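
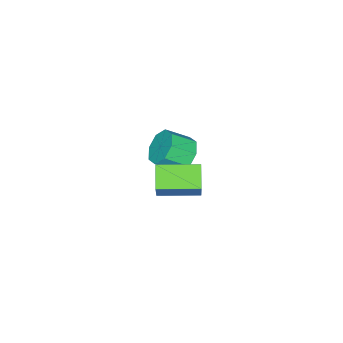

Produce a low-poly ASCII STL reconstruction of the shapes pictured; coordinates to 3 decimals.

solid 
facet normal -0.548 0.615 -0.567
outer loop
vertex -0.251 -2.33 -1.349
vertex -0.996 -2.561 -0.879
vertex -0.358 -1.917 -0.798
endloop
endfacet
facet normal 0.823 0.520 -0.230
outer loop
vertex -0.251 -2.33 -1.349
vertex -0.358 -1.917 -0.798
vertex 0.461 -3.129 -0.61
endloop
endfacet
facet normal 0.822 0.520 -0.231
outer loop
vertex 0.461 -3.129 -0.61
vertex -0.358 -1.917 -0.798
vertex 0.354 -2.715 -0.06
endloop
endfacet
facet normal 0.548 -0.614 0.569
outer loop
vertex 0.461 -3.129 -0.61
vertex 0.354 -2.715 -0.06
vertex -0.284 -3.359 -0.141
endloop
endfacet
facet normal -0.548 0.614 -0.569
outer loop
vertex -0.358 -1.917 -0.798
vertex -0.996 -2.561 -0.879
vertex -0.839 -1.881 -0.296
endloop
endfacet
facet normal 0.472 0.788 0.396
outer loop
vertex -0.358 -1.917 -0.798
vertex -0.839 -1.881 -0.296
vertex 0.354 -2.715 -0.06
endloop
endfacet
facet normal 0.473 0.788 0.395
outer loop
vertex 0.354 -2.715 -0.06
vertex -0.839 -1.881 -0.296
vertex -0.126 -2.679 0.443
endloop
endfacet
facet normal 0.548 -0.615 0.567
outer loop
vertex 0.354 -2.715 -0.06
vertex -0.126 -2.679 0.443
vertex -0.284 -3.359 -0.141
endloop
endfacet
facet normal -0.548 0.614 -0.568
outer loop
vertex -0.839 -1.881 -0.296
vertex -0.996 -2.561 -0.879
vertex -1.411 -2.243 -0.135
endloop
endfacet
facet normal -0.154 0.594 0.790
outer loop
vertex -0.839 -1.881 -0.296
vertex -1.411 -2.243 -0.135
vertex -0.126 -2.679 0.443
endloop
endfacet
facet normal -0.154 0.594 0.790
outer loop
vertex -0.126 -2.679 0.443
vertex -1.411 -2.243 -0.135
vertex -0.699 -3.041 0.604
endloop
endfacet
facet normal 0.548 -0.615 0.568
outer loop
vertex -0.126 -2.679 0.443
vertex -0.699 -3.041 0.604
vertex -0.284 -3.359 -0.141
endloop
endfacet
facet normal -0.547 0.615 -0.568
outer loop
vertex -1.411 -2.243 -0.135
vertex -0.996 -2.561 -0.879
vertex -1.741 -2.791 -0.41
endloop
endfacet
facet normal -0.690 0.053 0.722
outer loop
vertex -1.411 -2.243 -0.135
vertex -1.741 -2.791 -0.41
vertex -0.699 -3.041 0.604
endloop
endfacet
facet normal -0.690 0.053 0.722
outer loop
vertex -0.699 -3.041 0.604
vertex -1.741 -2.791 -0.41
vertex -1.029 -3.59 0.329
endloop
endfacet
facet normal 0.548 -0.614 0.568
outer loop
vertex -0.699 -3.041 0.604
vertex -1.029 -3.59 0.329
vertex -0.284 -3.359 -0.141
endloop
endfacet
facet normal -0.548 0.614 -0.569
outer loop
vertex -1.741 -2.791 -0.41
vertex -0.996 -2.561 -0.879
vertex -1.634 -3.205 -0.96
endloop
endfacet
facet normal -0.823 -0.519 0.231
outer loop
vertex -1.741 -2.791 -0.41
vertex -1.634 -3.205 -0.96
vertex -1.029 -3.59 0.329
endloop
endfacet
facet normal -0.822 -0.520 0.230
outer loop
vertex -1.029 -3.59 0.329
vertex -1.634 -3.205 -0.96
vertex -0.922 -4.003 -0.222
endloop
endfacet
facet normal 0.548 -0.615 0.567
outer loop
vertex -1.029 -3.59 0.329
vertex -0.922 -4.003 -0.222
vertex -0.284 -3.359 -0.141
endloop
endfacet
facet normal -0.548 0.615 -0.567
outer loop
vertex -1.634 -3.205 -0.96
vertex -0.996 -2.561 -0.879
vertex -1.154 -3.241 -1.463
endloop
endfacet
facet normal -0.473 -0.787 -0.395
outer loop
vertex -1.634 -3.205 -0.96
vertex -1.154 -3.241 -1.463
vertex -0.922 -4.003 -0.222
endloop
endfacet
facet normal -0.472 -0.788 -0.396
outer loop
vertex -0.922 -4.003 -0.222
vertex -1.154 -3.241 -1.463
vertex -0.441 -4.039 -0.724
endloop
endfacet
facet normal 0.548 -0.614 0.569
outer loop
vertex -0.922 -4.003 -0.222
vertex -0.441 -4.039 -0.724
vertex -0.284 -3.359 -0.141
endloop
endfacet
facet normal -0.548 0.615 -0.568
outer loop
vertex -1.154 -3.241 -1.463
vertex -0.996 -2.561 -0.879
vertex -0.581 -2.879 -1.624
endloop
endfacet
facet normal 0.153 -0.594 -0.790
outer loop
vertex -1.154 -3.241 -1.463
vertex -0.581 -2.879 -1.624
vertex -0.441 -4.039 -0.724
endloop
endfacet
facet normal 0.154 -0.594 -0.790
outer loop
vertex -0.441 -4.039 -0.724
vertex -0.581 -2.879 -1.624
vertex 0.131 -3.677 -0.885
endloop
endfacet
facet normal 0.548 -0.614 0.568
outer loop
vertex -0.441 -4.039 -0.724
vertex 0.131 -3.677 -0.885
vertex -0.284 -3.359 -0.141
endloop
endfacet
facet normal -0.548 0.614 -0.568
outer loop
vertex -0.581 -2.879 -1.624
vertex -0.996 -2.561 -0.879
vertex -0.251 -2.33 -1.349
endloop
endfacet
facet normal 0.690 -0.053 -0.722
outer loop
vertex -0.581 -2.879 -1.624
vertex -0.251 -2.33 -1.349
vertex 0.131 -3.677 -0.885
endloop
endfacet
facet normal 0.690 -0.053 -0.722
outer loop
vertex 0.131 -3.677 -0.885
vertex -0.251 -2.33 -1.349
vertex 0.461 -3.129 -0.61
endloop
endfacet
facet normal 0.547 -0.615 0.568
outer loop
vertex 0.131 -3.677 -0.885
vertex 0.461 -3.129 -0.61
vertex -0.284 -3.359 -0.141
endloop
endfacet
facet normal -0.546 0.837 0.010
outer loop
vertex 2.396 0.373 2.692
vertex 3.396 1.005 4.451
vertex 3.171 0.886 2.067
endloop
endfacet
facet normal -0.472 -0.298 -0.830
outer loop
vertex 4.144 -0.605 2.049
vertex 2.396 0.373 2.692
vertex 3.171 0.886 2.067
endloop
endfacet
facet normal -0.546 0.838 0.010
outer loop
vertex 3.171 0.886 2.067
vertex 3.396 1.005 4.451
vertex 4.172 1.518 3.826
endloop
endfacet
facet normal 0.692 0.458 -0.558
outer loop
vertex 4.172 1.518 3.826
vertex 4.144 -0.605 2.049
vertex 3.171 0.886 2.067
endloop
endfacet
facet normal -0.692 -0.458 0.558
outer loop
vertex 2.396 0.373 2.692
vertex 4.369 -0.486 4.433
vertex 3.396 1.005 4.451
endloop
endfacet
facet normal -0.472 -0.298 -0.830
outer loop
vertex 3.368 -1.118 2.674
vertex 2.396 0.373 2.692
vertex 4.144 -0.605 2.049
endloop
endfacet
facet normal -0.692 -0.458 0.558
outer loop
vertex 3.368 -1.118 2.674
vertex 4.369 -0.486 4.433
vertex 2.396 0.373 2.692
endloop
endfacet
facet normal 0.472 0.298 0.830
outer loop
vertex 3.396 1.005 4.451
vertex 4.369 -0.486 4.433
vertex 4.172 1.518 3.826
endloop
endfacet
facet normal 0.692 0.458 -0.558
outer loop
vertex 5.144 0.027 3.808
vertex 4.144 -0.605 2.049
vertex 4.172 1.518 3.826
endloop
endfacet
facet normal 0.472 0.298 0.830
outer loop
vertex 4.172 1.518 3.826
vertex 4.369 -0.486 4.433
vertex 5.144 0.027 3.808
endloop
endfacet
facet normal 0.546 -0.838 -0.009
outer loop
vertex 5.144 0.027 3.808
vertex 3.368 -1.118 2.674
vertex 4.144 -0.605 2.049
endloop
endfacet
facet normal 0.546 -0.838 -0.010
outer loop
vertex 4.369 -0.486 4.433
vertex 3.368 -1.118 2.674
vertex 5.144 0.027 3.808
endloop
endfacet

endsolid


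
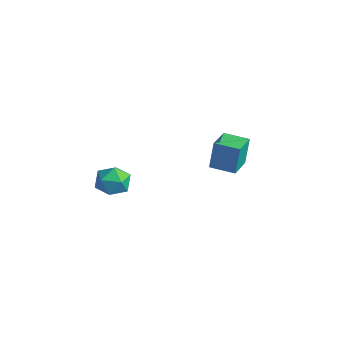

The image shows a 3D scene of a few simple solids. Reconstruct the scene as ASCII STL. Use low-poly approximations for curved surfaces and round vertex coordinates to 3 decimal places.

solid 
facet normal -0.856 -0.512 0.070
outer loop
vertex -1.776 1.503 2.168
vertex -2.523 2.716 1.902
vertex -1.721 1.203 0.648
endloop
endfacet
facet normal 0.516 -0.837 0.184
outer loop
vertex -0.617 1.864 0.558
vertex -1.776 1.503 2.168
vertex -1.721 1.203 0.648
endloop
endfacet
facet normal -0.856 -0.512 0.070
outer loop
vertex -1.721 1.203 0.648
vertex -2.523 2.716 1.902
vertex -2.469 2.417 0.382
endloop
endfacet
facet normal 0.036 -0.193 -0.981
outer loop
vertex -2.469 2.417 0.382
vertex -0.617 1.864 0.558
vertex -1.721 1.203 0.648
endloop
endfacet
facet normal -0.036 0.193 0.981
outer loop
vertex -1.776 1.503 2.168
vertex -1.419 3.377 1.812
vertex -2.523 2.716 1.902
endloop
endfacet
facet normal 0.515 -0.837 0.183
outer loop
vertex -0.671 2.163 2.078
vertex -1.776 1.503 2.168
vertex -0.617 1.864 0.558
endloop
endfacet
facet normal -0.035 0.193 0.981
outer loop
vertex -0.671 2.163 2.078
vertex -1.419 3.377 1.812
vertex -1.776 1.503 2.168
endloop
endfacet
facet normal -0.516 0.837 -0.183
outer loop
vertex -2.523 2.716 1.902
vertex -1.419 3.377 1.812
vertex -2.469 2.417 0.382
endloop
endfacet
facet normal 0.036 -0.193 -0.981
outer loop
vertex -1.364 3.077 0.292
vertex -0.617 1.864 0.558
vertex -2.469 2.417 0.382
endloop
endfacet
facet normal -0.515 0.837 -0.184
outer loop
vertex -2.469 2.417 0.382
vertex -1.419 3.377 1.812
vertex -1.364 3.077 0.292
endloop
endfacet
facet normal 0.856 0.512 -0.070
outer loop
vertex -1.364 3.077 0.292
vertex -0.671 2.163 2.078
vertex -0.617 1.864 0.558
endloop
endfacet
facet normal 0.856 0.512 -0.070
outer loop
vertex -1.419 3.377 1.812
vertex -0.671 2.163 2.078
vertex -1.364 3.077 0.292
endloop
endfacet
facet normal -0.156 0.985 0.067
outer loop
vertex -2.872 -2.857 0.834
vertex -3.31 -2.981 1.64
vertex -2.396 -2.835 1.627
endloop
endfacet
facet normal 0.446 0.847 -0.291
outer loop
vertex -2.872 -2.857 0.834
vertex -2.396 -2.835 1.627
vertex -2.047 -3.272 0.89
endloop
endfacet
facet normal 0.280 0.441 -0.853
outer loop
vertex -2.872 -2.857 0.834
vertex -2.047 -3.272 0.89
vertex -2.745 -3.687 0.447
endloop
endfacet
facet normal -0.425 0.328 -0.843
outer loop
vertex -2.872 -2.857 0.834
vertex -2.745 -3.687 0.447
vertex -3.525 -3.508 0.91
endloop
endfacet
facet normal -0.695 0.665 -0.275
outer loop
vertex -2.872 -2.857 0.834
vertex -3.525 -3.508 0.91
vertex -3.31 -2.981 1.64
endloop
endfacet
facet normal 0.873 0.467 0.137
outer loop
vertex -2.047 -3.272 0.89
vertex -2.396 -2.835 1.627
vertex -1.975 -3.652 1.73
endloop
endfacet
facet normal -0.100 0.691 0.716
outer loop
vertex -2.396 -2.835 1.627
vertex -3.31 -2.981 1.64
vertex -2.755 -3.473 2.193
endloop
endfacet
facet normal -0.972 0.173 0.161
outer loop
vertex -3.31 -2.981 1.64
vertex -3.525 -3.508 0.91
vertex -3.453 -3.888 1.75
endloop
endfacet
facet normal -0.535 -0.372 -0.758
outer loop
vertex -3.525 -3.508 0.91
vertex -2.745 -3.687 0.447
vertex -3.104 -4.325 1.013
endloop
endfacet
facet normal 0.604 -0.189 -0.774
outer loop
vertex -2.745 -3.687 0.447
vertex -2.047 -3.272 0.89
vertex -2.19 -4.179 1.0
endloop
endfacet
facet normal 0.425 -0.328 0.843
outer loop
vertex -2.628 -4.303 1.806
vertex -1.975 -3.652 1.73
vertex -2.755 -3.473 2.193
endloop
endfacet
facet normal -0.280 -0.441 0.853
outer loop
vertex -2.628 -4.303 1.806
vertex -2.755 -3.473 2.193
vertex -3.453 -3.888 1.75
endloop
endfacet
facet normal -0.446 -0.847 0.291
outer loop
vertex -2.628 -4.303 1.806
vertex -3.453 -3.888 1.75
vertex -3.104 -4.325 1.013
endloop
endfacet
facet normal 0.156 -0.985 -0.067
outer loop
vertex -2.628 -4.303 1.806
vertex -3.104 -4.325 1.013
vertex -2.19 -4.179 1.0
endloop
endfacet
facet normal 0.695 -0.665 0.275
outer loop
vertex -2.628 -4.303 1.806
vertex -2.19 -4.179 1.0
vertex -1.975 -3.652 1.73
endloop
endfacet
facet normal 0.535 0.372 0.758
outer loop
vertex -2.755 -3.473 2.193
vertex -1.975 -3.652 1.73
vertex -2.396 -2.835 1.627
endloop
endfacet
facet normal -0.604 0.189 0.774
outer loop
vertex -3.453 -3.888 1.75
vertex -2.755 -3.473 2.193
vertex -3.31 -2.981 1.64
endloop
endfacet
facet normal -0.873 -0.467 -0.137
outer loop
vertex -3.104 -4.325 1.013
vertex -3.453 -3.888 1.75
vertex -3.525 -3.508 0.91
endloop
endfacet
facet normal 0.100 -0.691 -0.716
outer loop
vertex -2.19 -4.179 1.0
vertex -3.104 -4.325 1.013
vertex -2.745 -3.687 0.447
endloop
endfacet
facet normal 0.972 -0.173 -0.161
outer loop
vertex -1.975 -3.652 1.73
vertex -2.19 -4.179 1.0
vertex -2.047 -3.272 0.89
endloop
endfacet

endsolid


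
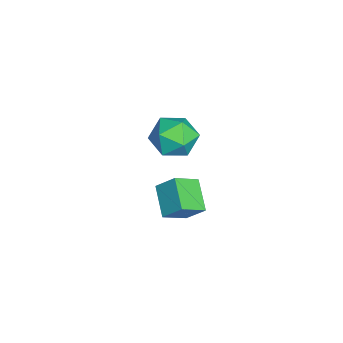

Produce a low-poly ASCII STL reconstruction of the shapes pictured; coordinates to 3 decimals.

solid 
facet normal -0.581 0.812 -0.056
outer loop
vertex -3.361 -2.627 -3.761
vertex -3.644 -2.76 -2.746
vertex -2.795 -2.169 -2.988
endloop
endfacet
facet normal -0.023 0.867 -0.497
outer loop
vertex -3.361 -2.627 -3.761
vertex -2.795 -2.169 -2.988
vertex -2.3 -2.626 -3.809
endloop
endfacet
facet normal -0.043 0.314 -0.948
outer loop
vertex -3.361 -2.627 -3.761
vertex -2.3 -2.626 -3.809
vertex -2.843 -3.5 -4.074
endloop
endfacet
facet normal -0.614 -0.082 -0.785
outer loop
vertex -3.361 -2.627 -3.761
vertex -2.843 -3.5 -4.074
vertex -3.673 -3.582 -3.417
endloop
endfacet
facet normal -0.946 0.225 -0.234
outer loop
vertex -3.361 -2.627 -3.761
vertex -3.673 -3.582 -3.417
vertex -3.644 -2.76 -2.746
endloop
endfacet
facet normal 0.572 0.813 -0.108
outer loop
vertex -2.3 -2.626 -3.809
vertex -2.795 -2.169 -2.988
vertex -1.927 -2.758 -2.823
endloop
endfacet
facet normal -0.331 0.723 0.606
outer loop
vertex -2.795 -2.169 -2.988
vertex -3.644 -2.76 -2.746
vertex -2.757 -2.84 -2.166
endloop
endfacet
facet normal -0.921 -0.227 0.318
outer loop
vertex -3.644 -2.76 -2.746
vertex -3.673 -3.582 -3.417
vertex -3.3 -3.714 -2.431
endloop
endfacet
facet normal -0.382 -0.724 -0.574
outer loop
vertex -3.673 -3.582 -3.417
vertex -2.843 -3.5 -4.074
vertex -2.805 -4.171 -3.252
endloop
endfacet
facet normal 0.540 -0.082 -0.838
outer loop
vertex -2.843 -3.5 -4.074
vertex -2.3 -2.626 -3.809
vertex -1.956 -3.58 -3.494
endloop
endfacet
facet normal 0.614 0.082 0.785
outer loop
vertex -2.239 -3.713 -2.479
vertex -1.927 -2.758 -2.823
vertex -2.757 -2.84 -2.166
endloop
endfacet
facet normal 0.043 -0.314 0.948
outer loop
vertex -2.239 -3.713 -2.479
vertex -2.757 -2.84 -2.166
vertex -3.3 -3.714 -2.431
endloop
endfacet
facet normal 0.023 -0.867 0.497
outer loop
vertex -2.239 -3.713 -2.479
vertex -3.3 -3.714 -2.431
vertex -2.805 -4.171 -3.252
endloop
endfacet
facet normal 0.581 -0.812 0.056
outer loop
vertex -2.239 -3.713 -2.479
vertex -2.805 -4.171 -3.252
vertex -1.956 -3.58 -3.494
endloop
endfacet
facet normal 0.946 -0.225 0.234
outer loop
vertex -2.239 -3.713 -2.479
vertex -1.956 -3.58 -3.494
vertex -1.927 -2.758 -2.823
endloop
endfacet
facet normal 0.382 0.724 0.574
outer loop
vertex -2.757 -2.84 -2.166
vertex -1.927 -2.758 -2.823
vertex -2.795 -2.169 -2.988
endloop
endfacet
facet normal -0.540 0.082 0.838
outer loop
vertex -3.3 -3.714 -2.431
vertex -2.757 -2.84 -2.166
vertex -3.644 -2.76 -2.746
endloop
endfacet
facet normal -0.572 -0.813 0.108
outer loop
vertex -2.805 -4.171 -3.252
vertex -3.3 -3.714 -2.431
vertex -3.673 -3.582 -3.417
endloop
endfacet
facet normal 0.331 -0.723 -0.606
outer loop
vertex -1.956 -3.58 -3.494
vertex -2.805 -4.171 -3.252
vertex -2.843 -3.5 -4.074
endloop
endfacet
facet normal 0.921 0.227 -0.318
outer loop
vertex -1.927 -2.758 -2.823
vertex -1.956 -3.58 -3.494
vertex -2.3 -2.626 -3.809
endloop
endfacet
facet normal -0.468 0.716 -0.518
outer loop
vertex 0.608 -2.852 -2.887
vertex 0.853 -2.141 -2.126
vertex 1.795 -2.554 -3.546
endloop
endfacet
facet normal -0.228 -0.664 -0.712
outer loop
vertex 2.347 -3.399 -2.934
vertex 0.608 -2.852 -2.887
vertex 1.795 -2.554 -3.546
endloop
endfacet
facet normal -0.468 0.716 -0.518
outer loop
vertex 1.795 -2.554 -3.546
vertex 0.853 -2.141 -2.126
vertex 2.04 -1.843 -2.785
endloop
endfacet
facet normal 0.854 0.214 -0.475
outer loop
vertex 2.04 -1.843 -2.785
vertex 2.347 -3.399 -2.934
vertex 1.795 -2.554 -3.546
endloop
endfacet
facet normal -0.854 -0.214 0.475
outer loop
vertex 0.608 -2.852 -2.887
vertex 1.405 -2.986 -1.514
vertex 0.853 -2.141 -2.126
endloop
endfacet
facet normal -0.228 -0.664 -0.712
outer loop
vertex 1.16 -3.697 -2.275
vertex 0.608 -2.852 -2.887
vertex 2.347 -3.399 -2.934
endloop
endfacet
facet normal -0.854 -0.214 0.475
outer loop
vertex 1.16 -3.697 -2.275
vertex 1.405 -2.986 -1.514
vertex 0.608 -2.852 -2.887
endloop
endfacet
facet normal 0.228 0.664 0.712
outer loop
vertex 0.853 -2.141 -2.126
vertex 1.405 -2.986 -1.514
vertex 2.04 -1.843 -2.785
endloop
endfacet
facet normal 0.854 0.214 -0.475
outer loop
vertex 2.592 -2.688 -2.173
vertex 2.347 -3.399 -2.934
vertex 2.04 -1.843 -2.785
endloop
endfacet
facet normal 0.228 0.664 0.712
outer loop
vertex 2.04 -1.843 -2.785
vertex 1.405 -2.986 -1.514
vertex 2.592 -2.688 -2.173
endloop
endfacet
facet normal 0.468 -0.716 0.518
outer loop
vertex 2.592 -2.688 -2.173
vertex 1.16 -3.697 -2.275
vertex 2.347 -3.399 -2.934
endloop
endfacet
facet normal 0.468 -0.716 0.518
outer loop
vertex 1.405 -2.986 -1.514
vertex 1.16 -3.697 -2.275
vertex 2.592 -2.688 -2.173
endloop
endfacet

endsolid


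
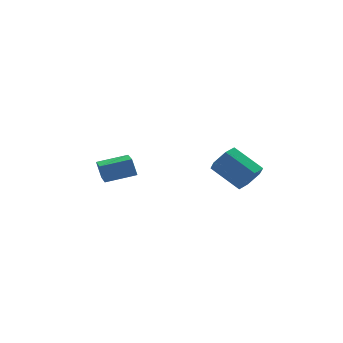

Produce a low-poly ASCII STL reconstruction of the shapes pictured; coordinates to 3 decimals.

solid 
facet normal -0.961 0.186 -0.205
outer loop
vertex -2.618 2.488 -0.32
vertex -2.147 4.291 -0.895
vertex -2.46 2.099 -1.412
endloop
endfacet
facet normal -0.242 -0.925 0.294
outer loop
vertex -0.653 1.749 -1.025
vertex -2.618 2.488 -0.32
vertex -2.46 2.099 -1.412
endloop
endfacet
facet normal -0.961 0.186 -0.206
outer loop
vertex -2.46 2.099 -1.412
vertex -2.147 4.291 -0.895
vertex -1.988 3.901 -1.987
endloop
endfacet
facet normal 0.135 -0.333 -0.933
outer loop
vertex -1.988 3.901 -1.987
vertex -0.653 1.749 -1.025
vertex -2.46 2.099 -1.412
endloop
endfacet
facet normal -0.135 0.333 0.933
outer loop
vertex -2.618 2.488 -0.32
vertex -0.34 3.941 -0.508
vertex -2.147 4.291 -0.895
endloop
endfacet
facet normal -0.242 -0.924 0.295
outer loop
vertex -0.812 2.139 0.067
vertex -2.618 2.488 -0.32
vertex -0.653 1.749 -1.025
endloop
endfacet
facet normal -0.136 0.333 0.933
outer loop
vertex -0.812 2.139 0.067
vertex -0.34 3.941 -0.508
vertex -2.618 2.488 -0.32
endloop
endfacet
facet normal 0.242 0.924 -0.295
outer loop
vertex -2.147 4.291 -0.895
vertex -0.34 3.941 -0.508
vertex -1.988 3.901 -1.987
endloop
endfacet
facet normal 0.136 -0.333 -0.933
outer loop
vertex -0.182 3.552 -1.6
vertex -0.653 1.749 -1.025
vertex -1.988 3.901 -1.987
endloop
endfacet
facet normal 0.242 0.925 -0.294
outer loop
vertex -1.988 3.901 -1.987
vertex -0.34 3.941 -0.508
vertex -0.182 3.552 -1.6
endloop
endfacet
facet normal 0.961 -0.185 0.206
outer loop
vertex -0.182 3.552 -1.6
vertex -0.812 2.139 0.067
vertex -0.653 1.749 -1.025
endloop
endfacet
facet normal 0.961 -0.186 0.205
outer loop
vertex -0.34 3.941 -0.508
vertex -0.812 2.139 0.067
vertex -0.182 3.552 -1.6
endloop
endfacet
facet normal 0.481 -0.705 -0.521
outer loop
vertex 4.147 -4.344 1.416
vertex 3.477 -4.294 0.73
vertex 4.254 -3.731 0.685
endloop
endfacet
facet normal 0.870 0.308 0.386
outer loop
vertex 4.147 -4.344 1.416
vertex 4.254 -3.731 0.685
vertex 3.132 -2.857 2.516
endloop
endfacet
facet normal 0.870 0.308 0.386
outer loop
vertex 3.132 -2.857 2.516
vertex 4.254 -3.731 0.685
vertex 3.239 -2.243 1.785
endloop
endfacet
facet normal -0.481 0.705 0.522
outer loop
vertex 3.132 -2.857 2.516
vertex 3.239 -2.243 1.785
vertex 2.463 -2.806 1.83
endloop
endfacet
facet normal 0.481 -0.705 -0.522
outer loop
vertex 4.254 -3.731 0.685
vertex 3.477 -4.294 0.73
vertex 3.584 -3.68 -0.001
endloop
endfacet
facet normal 0.531 0.707 -0.466
outer loop
vertex 4.254 -3.731 0.685
vertex 3.584 -3.68 -0.001
vertex 3.239 -2.243 1.785
endloop
endfacet
facet normal 0.531 0.707 -0.467
outer loop
vertex 3.239 -2.243 1.785
vertex 3.584 -3.68 -0.001
vertex 2.569 -2.193 1.099
endloop
endfacet
facet normal -0.481 0.705 0.521
outer loop
vertex 3.239 -2.243 1.785
vertex 2.569 -2.193 1.099
vertex 2.463 -2.806 1.83
endloop
endfacet
facet normal 0.481 -0.705 -0.522
outer loop
vertex 3.584 -3.68 -0.001
vertex 3.477 -4.294 0.73
vertex 2.808 -4.243 0.044
endloop
endfacet
facet normal -0.339 0.399 -0.852
outer loop
vertex 3.584 -3.68 -0.001
vertex 2.808 -4.243 0.044
vertex 2.569 -2.193 1.099
endloop
endfacet
facet normal -0.339 0.399 -0.852
outer loop
vertex 2.569 -2.193 1.099
vertex 2.808 -4.243 0.044
vertex 1.793 -2.756 1.144
endloop
endfacet
facet normal -0.481 0.705 0.521
outer loop
vertex 2.569 -2.193 1.099
vertex 1.793 -2.756 1.144
vertex 2.463 -2.806 1.83
endloop
endfacet
facet normal 0.481 -0.705 -0.522
outer loop
vertex 2.808 -4.243 0.044
vertex 3.477 -4.294 0.73
vertex 2.701 -4.857 0.775
endloop
endfacet
facet normal -0.870 -0.308 -0.386
outer loop
vertex 2.808 -4.243 0.044
vertex 2.701 -4.857 0.775
vertex 1.793 -2.756 1.144
endloop
endfacet
facet normal -0.870 -0.308 -0.386
outer loop
vertex 1.793 -2.756 1.144
vertex 2.701 -4.857 0.775
vertex 1.686 -3.369 1.875
endloop
endfacet
facet normal -0.481 0.705 0.521
outer loop
vertex 1.793 -2.756 1.144
vertex 1.686 -3.369 1.875
vertex 2.463 -2.806 1.83
endloop
endfacet
facet normal 0.481 -0.705 -0.521
outer loop
vertex 2.701 -4.857 0.775
vertex 3.477 -4.294 0.73
vertex 3.371 -4.907 1.461
endloop
endfacet
facet normal -0.531 -0.707 0.467
outer loop
vertex 2.701 -4.857 0.775
vertex 3.371 -4.907 1.461
vertex 1.686 -3.369 1.875
endloop
endfacet
facet normal -0.531 -0.707 0.466
outer loop
vertex 1.686 -3.369 1.875
vertex 3.371 -4.907 1.461
vertex 2.356 -3.42 2.561
endloop
endfacet
facet normal -0.481 0.705 0.522
outer loop
vertex 1.686 -3.369 1.875
vertex 2.356 -3.42 2.561
vertex 2.463 -2.806 1.83
endloop
endfacet
facet normal 0.481 -0.705 -0.521
outer loop
vertex 3.371 -4.907 1.461
vertex 3.477 -4.294 0.73
vertex 4.147 -4.344 1.416
endloop
endfacet
facet normal 0.339 -0.399 0.852
outer loop
vertex 3.371 -4.907 1.461
vertex 4.147 -4.344 1.416
vertex 2.356 -3.42 2.561
endloop
endfacet
facet normal 0.339 -0.399 0.852
outer loop
vertex 2.356 -3.42 2.561
vertex 4.147 -4.344 1.416
vertex 3.132 -2.857 2.516
endloop
endfacet
facet normal -0.481 0.705 0.522
outer loop
vertex 2.356 -3.42 2.561
vertex 3.132 -2.857 2.516
vertex 2.463 -2.806 1.83
endloop
endfacet

endsolid


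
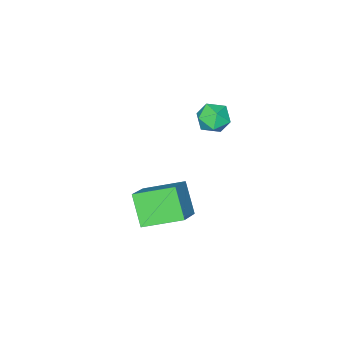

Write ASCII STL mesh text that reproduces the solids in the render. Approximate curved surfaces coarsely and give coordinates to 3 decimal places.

solid 
facet normal -0.628 0.702 0.334
outer loop
vertex 2.121 2.438 0.257
vertex 2.572 3.481 -1.087
vertex 0.806 1.732 -0.731
endloop
endfacet
facet normal -0.256 -0.592 0.764
outer loop
vertex 2.088 0.299 -1.413
vertex 2.121 2.438 0.257
vertex 0.806 1.732 -0.731
endloop
endfacet
facet normal -0.628 0.702 0.334
outer loop
vertex 0.806 1.732 -0.731
vertex 2.572 3.481 -1.087
vertex 1.257 2.775 -2.075
endloop
endfacet
facet normal -0.734 -0.394 -0.552
outer loop
vertex 1.257 2.775 -2.075
vertex 2.088 0.299 -1.413
vertex 0.806 1.732 -0.731
endloop
endfacet
facet normal 0.734 0.394 0.552
outer loop
vertex 2.121 2.438 0.257
vertex 3.854 2.048 -1.769
vertex 2.572 3.481 -1.087
endloop
endfacet
facet normal -0.256 -0.592 0.764
outer loop
vertex 3.403 1.005 -0.425
vertex 2.121 2.438 0.257
vertex 2.088 0.299 -1.413
endloop
endfacet
facet normal 0.734 0.394 0.552
outer loop
vertex 3.403 1.005 -0.425
vertex 3.854 2.048 -1.769
vertex 2.121 2.438 0.257
endloop
endfacet
facet normal 0.256 0.592 -0.764
outer loop
vertex 2.572 3.481 -1.087
vertex 3.854 2.048 -1.769
vertex 1.257 2.775 -2.075
endloop
endfacet
facet normal -0.734 -0.394 -0.552
outer loop
vertex 2.539 1.342 -2.757
vertex 2.088 0.299 -1.413
vertex 1.257 2.775 -2.075
endloop
endfacet
facet normal 0.256 0.592 -0.764
outer loop
vertex 1.257 2.775 -2.075
vertex 3.854 2.048 -1.769
vertex 2.539 1.342 -2.757
endloop
endfacet
facet normal 0.628 -0.702 -0.334
outer loop
vertex 2.539 1.342 -2.757
vertex 3.403 1.005 -0.425
vertex 2.088 0.299 -1.413
endloop
endfacet
facet normal 0.628 -0.702 -0.334
outer loop
vertex 3.854 2.048 -1.769
vertex 3.403 1.005 -0.425
vertex 2.539 1.342 -2.757
endloop
endfacet
facet normal -0.198 0.067 0.978
outer loop
vertex 0.2 3.033 4.609
vertex -0.621 2.776 4.46
vertex -0.002 2.184 4.626
endloop
endfacet
facet normal 0.487 -0.099 0.868
outer loop
vertex 0.2 3.033 4.609
vertex -0.002 2.184 4.626
vertex 0.736 2.45 4.242
endloop
endfacet
facet normal 0.777 0.419 0.470
outer loop
vertex 0.2 3.033 4.609
vertex 0.736 2.45 4.242
vertex 0.572 3.206 3.839
endloop
endfacet
facet normal 0.271 0.903 0.334
outer loop
vertex 0.2 3.033 4.609
vertex 0.572 3.206 3.839
vertex -0.266 3.408 3.973
endloop
endfacet
facet normal -0.332 0.686 0.648
outer loop
vertex 0.2 3.033 4.609
vertex -0.266 3.408 3.973
vertex -0.621 2.776 4.46
endloop
endfacet
facet normal 0.511 -0.704 0.493
outer loop
vertex 0.736 2.45 4.242
vertex -0.002 2.184 4.626
vertex 0.246 1.832 3.867
endloop
endfacet
facet normal -0.599 -0.438 0.670
outer loop
vertex -0.002 2.184 4.626
vertex -0.621 2.776 4.46
vertex -0.592 2.034 4.001
endloop
endfacet
facet normal -0.815 0.563 0.137
outer loop
vertex -0.621 2.776 4.46
vertex -0.266 3.408 3.973
vertex -0.756 2.79 3.598
endloop
endfacet
facet normal 0.161 0.914 -0.371
outer loop
vertex -0.266 3.408 3.973
vertex 0.572 3.206 3.839
vertex -0.018 3.056 3.214
endloop
endfacet
facet normal 0.980 0.132 -0.151
outer loop
vertex 0.572 3.206 3.839
vertex 0.736 2.45 4.242
vertex 0.601 2.464 3.38
endloop
endfacet
facet normal -0.271 -0.903 -0.334
outer loop
vertex -0.22 2.207 3.231
vertex 0.246 1.832 3.867
vertex -0.592 2.034 4.001
endloop
endfacet
facet normal -0.777 -0.419 -0.470
outer loop
vertex -0.22 2.207 3.231
vertex -0.592 2.034 4.001
vertex -0.756 2.79 3.598
endloop
endfacet
facet normal -0.487 0.099 -0.868
outer loop
vertex -0.22 2.207 3.231
vertex -0.756 2.79 3.598
vertex -0.018 3.056 3.214
endloop
endfacet
facet normal 0.198 -0.067 -0.978
outer loop
vertex -0.22 2.207 3.231
vertex -0.018 3.056 3.214
vertex 0.601 2.464 3.38
endloop
endfacet
facet normal 0.332 -0.686 -0.648
outer loop
vertex -0.22 2.207 3.231
vertex 0.601 2.464 3.38
vertex 0.246 1.832 3.867
endloop
endfacet
facet normal -0.161 -0.914 0.371
outer loop
vertex -0.592 2.034 4.001
vertex 0.246 1.832 3.867
vertex -0.002 2.184 4.626
endloop
endfacet
facet normal -0.980 -0.132 0.151
outer loop
vertex -0.756 2.79 3.598
vertex -0.592 2.034 4.001
vertex -0.621 2.776 4.46
endloop
endfacet
facet normal -0.511 0.704 -0.493
outer loop
vertex -0.018 3.056 3.214
vertex -0.756 2.79 3.598
vertex -0.266 3.408 3.973
endloop
endfacet
facet normal 0.599 0.438 -0.670
outer loop
vertex 0.601 2.464 3.38
vertex -0.018 3.056 3.214
vertex 0.572 3.206 3.839
endloop
endfacet
facet normal 0.815 -0.563 -0.137
outer loop
vertex 0.246 1.832 3.867
vertex 0.601 2.464 3.38
vertex 0.736 2.45 4.242
endloop
endfacet

endsolid


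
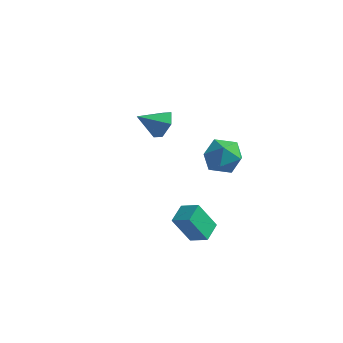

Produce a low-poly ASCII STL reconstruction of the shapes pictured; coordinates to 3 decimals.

solid 
facet normal 0.686 0.500 -0.528
outer loop
vertex -2.756 3.622 -1.563
vertex -3.067 3.192 -2.375
vertex -3.46 4.032 -2.09
endloop
endfacet
facet normal -0.360 0.439 0.823
outer loop
vertex -2.756 3.622 -1.563
vertex -3.46 4.032 -2.09
vertex -4.173 2.388 -1.525
endloop
endfacet
facet normal 0.687 0.500 -0.527
outer loop
vertex -3.46 4.032 -2.09
vertex -3.067 3.192 -2.375
vertex -3.771 3.603 -2.902
endloop
endfacet
facet normal -0.896 0.429 0.117
outer loop
vertex -3.46 4.032 -2.09
vertex -3.771 3.603 -2.902
vertex -4.173 2.388 -1.525
endloop
endfacet
facet normal 0.687 0.500 -0.527
outer loop
vertex -3.771 3.603 -2.902
vertex -3.067 3.192 -2.375
vertex -3.378 2.763 -3.187
endloop
endfacet
facet normal -0.853 -0.242 -0.463
outer loop
vertex -3.771 3.603 -2.902
vertex -3.378 2.763 -3.187
vertex -4.173 2.388 -1.525
endloop
endfacet
facet normal 0.687 0.500 -0.527
outer loop
vertex -3.378 2.763 -3.187
vertex -3.067 3.192 -2.375
vertex -2.675 2.352 -2.66
endloop
endfacet
facet normal -0.276 -0.901 -0.335
outer loop
vertex -3.378 2.763 -3.187
vertex -2.675 2.352 -2.66
vertex -4.173 2.388 -1.525
endloop
endfacet
facet normal 0.687 0.500 -0.528
outer loop
vertex -2.675 2.352 -2.66
vertex -3.067 3.192 -2.375
vertex -2.364 2.782 -1.848
endloop
endfacet
facet normal 0.260 -0.891 0.372
outer loop
vertex -2.675 2.352 -2.66
vertex -2.364 2.782 -1.848
vertex -4.173 2.388 -1.525
endloop
endfacet
facet normal 0.687 0.500 -0.528
outer loop
vertex -2.364 2.782 -1.848
vertex -3.067 3.192 -2.375
vertex -2.756 3.622 -1.563
endloop
endfacet
facet normal 0.218 -0.221 0.951
outer loop
vertex -2.364 2.782 -1.848
vertex -2.756 3.622 -1.563
vertex -4.173 2.388 -1.525
endloop
endfacet
facet normal -0.893 0.101 -0.438
outer loop
vertex 1.014 -4.371 -3.213
vertex 0.999 -3.248 -2.923
vertex 1.818 -3.961 -4.759
endloop
endfacet
facet normal 0.013 -0.968 -0.250
outer loop
vertex 2.801 -4.072 -4.277
vertex 1.014 -4.371 -3.213
vertex 1.818 -3.961 -4.759
endloop
endfacet
facet normal -0.893 0.101 -0.438
outer loop
vertex 1.818 -3.961 -4.759
vertex 0.999 -3.248 -2.923
vertex 1.803 -2.838 -4.469
endloop
endfacet
facet normal 0.449 0.229 -0.864
outer loop
vertex 1.803 -2.838 -4.469
vertex 2.801 -4.072 -4.277
vertex 1.818 -3.961 -4.759
endloop
endfacet
facet normal -0.449 -0.229 0.864
outer loop
vertex 1.014 -4.371 -3.213
vertex 1.982 -3.359 -2.441
vertex 0.999 -3.248 -2.923
endloop
endfacet
facet normal 0.013 -0.968 -0.250
outer loop
vertex 1.997 -4.482 -2.731
vertex 1.014 -4.371 -3.213
vertex 2.801 -4.072 -4.277
endloop
endfacet
facet normal -0.449 -0.229 0.864
outer loop
vertex 1.997 -4.482 -2.731
vertex 1.982 -3.359 -2.441
vertex 1.014 -4.371 -3.213
endloop
endfacet
facet normal -0.013 0.968 0.250
outer loop
vertex 0.999 -3.248 -2.923
vertex 1.982 -3.359 -2.441
vertex 1.803 -2.838 -4.469
endloop
endfacet
facet normal 0.449 0.229 -0.864
outer loop
vertex 2.786 -2.949 -3.987
vertex 2.801 -4.072 -4.277
vertex 1.803 -2.838 -4.469
endloop
endfacet
facet normal -0.013 0.968 0.250
outer loop
vertex 1.803 -2.838 -4.469
vertex 1.982 -3.359 -2.441
vertex 2.786 -2.949 -3.987
endloop
endfacet
facet normal 0.893 -0.101 0.438
outer loop
vertex 2.786 -2.949 -3.987
vertex 1.997 -4.482 -2.731
vertex 2.801 -4.072 -4.277
endloop
endfacet
facet normal 0.893 -0.101 0.438
outer loop
vertex 1.982 -3.359 -2.441
vertex 1.997 -4.482 -2.731
vertex 2.786 -2.949 -3.987
endloop
endfacet
facet normal -0.439 -0.305 0.845
outer loop
vertex 0.961 0.799 -0.682
vertex 0.862 -0.277 -1.122
vertex 1.815 0.021 -0.519
endloop
endfacet
facet normal 0.020 0.226 0.974
outer loop
vertex 0.961 0.799 -0.682
vertex 1.815 0.021 -0.519
vertex 2.076 1.128 -0.781
endloop
endfacet
facet normal -0.181 0.790 0.585
outer loop
vertex 0.961 0.799 -0.682
vertex 2.076 1.128 -0.781
vertex 1.284 1.514 -1.547
endloop
endfacet
facet normal -0.764 0.608 0.217
outer loop
vertex 0.961 0.799 -0.682
vertex 1.284 1.514 -1.547
vertex 0.533 0.645 -1.757
endloop
endfacet
facet normal -0.923 -0.069 0.378
outer loop
vertex 0.961 0.799 -0.682
vertex 0.533 0.645 -1.757
vertex 0.862 -0.277 -1.122
endloop
endfacet
facet normal 0.664 0.020 0.747
outer loop
vertex 2.076 1.128 -0.781
vertex 1.815 0.021 -0.519
vertex 2.667 0.255 -1.283
endloop
endfacet
facet normal -0.079 -0.839 0.539
outer loop
vertex 1.815 0.021 -0.519
vertex 0.862 -0.277 -1.122
vertex 1.916 -0.614 -1.493
endloop
endfacet
facet normal -0.862 -0.458 -0.218
outer loop
vertex 0.862 -0.277 -1.122
vertex 0.533 0.645 -1.757
vertex 1.124 -0.228 -2.259
endloop
endfacet
facet normal -0.604 0.638 -0.478
outer loop
vertex 0.533 0.645 -1.757
vertex 1.284 1.514 -1.547
vertex 1.385 0.879 -2.521
endloop
endfacet
facet normal 0.340 0.933 0.119
outer loop
vertex 1.284 1.514 -1.547
vertex 2.076 1.128 -0.781
vertex 2.338 1.177 -1.918
endloop
endfacet
facet normal 0.764 -0.608 -0.217
outer loop
vertex 2.239 0.101 -2.358
vertex 2.667 0.255 -1.283
vertex 1.916 -0.614 -1.493
endloop
endfacet
facet normal 0.181 -0.790 -0.585
outer loop
vertex 2.239 0.101 -2.358
vertex 1.916 -0.614 -1.493
vertex 1.124 -0.228 -2.259
endloop
endfacet
facet normal -0.020 -0.226 -0.974
outer loop
vertex 2.239 0.101 -2.358
vertex 1.124 -0.228 -2.259
vertex 1.385 0.879 -2.521
endloop
endfacet
facet normal 0.439 0.305 -0.845
outer loop
vertex 2.239 0.101 -2.358
vertex 1.385 0.879 -2.521
vertex 2.338 1.177 -1.918
endloop
endfacet
facet normal 0.923 0.069 -0.378
outer loop
vertex 2.239 0.101 -2.358
vertex 2.338 1.177 -1.918
vertex 2.667 0.255 -1.283
endloop
endfacet
facet normal 0.604 -0.638 0.478
outer loop
vertex 1.916 -0.614 -1.493
vertex 2.667 0.255 -1.283
vertex 1.815 0.021 -0.519
endloop
endfacet
facet normal -0.340 -0.933 -0.119
outer loop
vertex 1.124 -0.228 -2.259
vertex 1.916 -0.614 -1.493
vertex 0.862 -0.277 -1.122
endloop
endfacet
facet normal -0.664 -0.020 -0.747
outer loop
vertex 1.385 0.879 -2.521
vertex 1.124 -0.228 -2.259
vertex 0.533 0.645 -1.757
endloop
endfacet
facet normal 0.079 0.839 -0.539
outer loop
vertex 2.338 1.177 -1.918
vertex 1.385 0.879 -2.521
vertex 1.284 1.514 -1.547
endloop
endfacet
facet normal 0.862 0.458 0.218
outer loop
vertex 2.667 0.255 -1.283
vertex 2.338 1.177 -1.918
vertex 2.076 1.128 -0.781
endloop
endfacet

endsolid


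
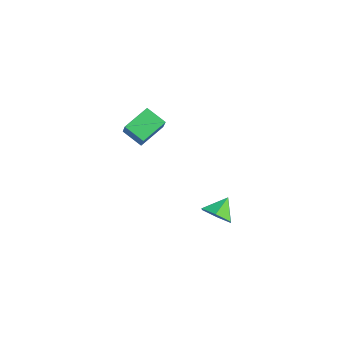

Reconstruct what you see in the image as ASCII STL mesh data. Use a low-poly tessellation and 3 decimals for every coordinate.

solid 
facet normal 0.346 -0.703 -0.621
outer loop
vertex 4.453 -0.355 -3.582
vertex 3.924 -0.045 -4.227
vertex 4.748 0.278 -4.134
endloop
endfacet
facet normal 0.546 0.391 0.741
outer loop
vertex 4.453 -0.355 -3.582
vertex 4.748 0.278 -4.134
vertex 3.516 0.785 -3.493
endloop
endfacet
facet normal 0.346 -0.703 -0.621
outer loop
vertex 4.748 0.278 -4.134
vertex 3.924 -0.045 -4.227
vertex 4.219 0.588 -4.779
endloop
endfacet
facet normal 0.419 0.903 0.091
outer loop
vertex 4.748 0.278 -4.134
vertex 4.219 0.588 -4.779
vertex 3.516 0.785 -3.493
endloop
endfacet
facet normal 0.345 -0.703 -0.622
outer loop
vertex 4.219 0.588 -4.779
vertex 3.924 -0.045 -4.227
vertex 3.394 0.266 -4.872
endloop
endfacet
facet normal -0.315 0.897 -0.310
outer loop
vertex 4.219 0.588 -4.779
vertex 3.394 0.266 -4.872
vertex 3.516 0.785 -3.493
endloop
endfacet
facet normal 0.345 -0.703 -0.622
outer loop
vertex 3.394 0.266 -4.872
vertex 3.924 -0.045 -4.227
vertex 3.099 -0.367 -4.32
endloop
endfacet
facet normal -0.924 0.378 -0.060
outer loop
vertex 3.394 0.266 -4.872
vertex 3.099 -0.367 -4.32
vertex 3.516 0.785 -3.493
endloop
endfacet
facet normal 0.345 -0.703 -0.622
outer loop
vertex 3.099 -0.367 -4.32
vertex 3.924 -0.045 -4.227
vertex 3.628 -0.678 -3.675
endloop
endfacet
facet normal -0.797 -0.134 0.589
outer loop
vertex 3.099 -0.367 -4.32
vertex 3.628 -0.678 -3.675
vertex 3.516 0.785 -3.493
endloop
endfacet
facet normal 0.345 -0.703 -0.621
outer loop
vertex 3.628 -0.678 -3.675
vertex 3.924 -0.045 -4.227
vertex 4.453 -0.355 -3.582
endloop
endfacet
facet normal -0.062 -0.128 0.990
outer loop
vertex 3.628 -0.678 -3.675
vertex 4.453 -0.355 -3.582
vertex 3.516 0.785 -3.493
endloop
endfacet
facet normal -0.757 -0.444 0.480
outer loop
vertex -2.145 -1.951 -1.403
vertex -2.563 -0.554 -0.769
vertex -2.875 -1.737 -2.357
endloop
endfacet
facet normal 0.264 -0.878 -0.399
outer loop
vertex -1.937 -1.186 -2.951
vertex -2.145 -1.951 -1.403
vertex -2.875 -1.737 -2.357
endloop
endfacet
facet normal -0.757 -0.444 0.480
outer loop
vertex -2.875 -1.737 -2.357
vertex -2.563 -0.554 -0.769
vertex -3.293 -0.34 -1.722
endloop
endfacet
facet normal -0.598 0.176 -0.782
outer loop
vertex -3.293 -0.34 -1.722
vertex -1.937 -1.186 -2.951
vertex -2.875 -1.737 -2.357
endloop
endfacet
facet normal 0.598 -0.176 0.782
outer loop
vertex -2.145 -1.951 -1.403
vertex -1.625 -0.003 -1.363
vertex -2.563 -0.554 -0.769
endloop
endfacet
facet normal 0.263 -0.878 -0.399
outer loop
vertex -1.207 -1.4 -1.998
vertex -2.145 -1.951 -1.403
vertex -1.937 -1.186 -2.951
endloop
endfacet
facet normal 0.599 -0.176 0.781
outer loop
vertex -1.207 -1.4 -1.998
vertex -1.625 -0.003 -1.363
vertex -2.145 -1.951 -1.403
endloop
endfacet
facet normal -0.263 0.878 0.399
outer loop
vertex -2.563 -0.554 -0.769
vertex -1.625 -0.003 -1.363
vertex -3.293 -0.34 -1.722
endloop
endfacet
facet normal -0.599 0.175 -0.781
outer loop
vertex -2.355 0.211 -2.317
vertex -1.937 -1.186 -2.951
vertex -3.293 -0.34 -1.722
endloop
endfacet
facet normal -0.263 0.879 0.399
outer loop
vertex -3.293 -0.34 -1.722
vertex -1.625 -0.003 -1.363
vertex -2.355 0.211 -2.317
endloop
endfacet
facet normal 0.757 0.444 -0.480
outer loop
vertex -2.355 0.211 -2.317
vertex -1.207 -1.4 -1.998
vertex -1.937 -1.186 -2.951
endloop
endfacet
facet normal 0.757 0.444 -0.479
outer loop
vertex -1.625 -0.003 -1.363
vertex -1.207 -1.4 -1.998
vertex -2.355 0.211 -2.317
endloop
endfacet

endsolid


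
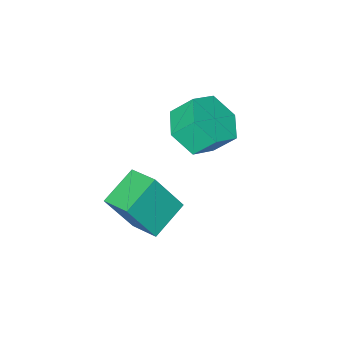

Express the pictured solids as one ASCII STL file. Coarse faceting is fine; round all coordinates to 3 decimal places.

solid 
facet normal -0.455 0.222 -0.862
outer loop
vertex -0.402 -3.043 -1.09
vertex -0.456 -1.889 -0.764
vertex 0.95 -2.797 -1.74
endloop
endfacet
facet normal 0.044 -0.961 -0.272
outer loop
vertex 1.796 -3.211 -0.136
vertex -0.402 -3.043 -1.09
vertex 0.95 -2.797 -1.74
endloop
endfacet
facet normal -0.455 0.222 -0.862
outer loop
vertex 0.95 -2.797 -1.74
vertex -0.456 -1.889 -0.764
vertex 0.896 -1.643 -1.414
endloop
endfacet
facet normal 0.889 0.162 -0.427
outer loop
vertex 0.896 -1.643 -1.414
vertex 1.796 -3.211 -0.136
vertex 0.95 -2.797 -1.74
endloop
endfacet
facet normal -0.889 -0.162 0.427
outer loop
vertex -0.402 -3.043 -1.09
vertex 0.39 -2.303 0.84
vertex -0.456 -1.889 -0.764
endloop
endfacet
facet normal 0.044 -0.961 -0.272
outer loop
vertex 0.444 -3.457 0.514
vertex -0.402 -3.043 -1.09
vertex 1.796 -3.211 -0.136
endloop
endfacet
facet normal -0.889 -0.162 0.427
outer loop
vertex 0.444 -3.457 0.514
vertex 0.39 -2.303 0.84
vertex -0.402 -3.043 -1.09
endloop
endfacet
facet normal -0.044 0.961 0.272
outer loop
vertex -0.456 -1.889 -0.764
vertex 0.39 -2.303 0.84
vertex 0.896 -1.643 -1.414
endloop
endfacet
facet normal 0.889 0.162 -0.427
outer loop
vertex 1.742 -2.057 0.19
vertex 1.796 -3.211 -0.136
vertex 0.896 -1.643 -1.414
endloop
endfacet
facet normal -0.044 0.961 0.272
outer loop
vertex 0.896 -1.643 -1.414
vertex 0.39 -2.303 0.84
vertex 1.742 -2.057 0.19
endloop
endfacet
facet normal 0.455 -0.222 0.862
outer loop
vertex 1.742 -2.057 0.19
vertex 0.444 -3.457 0.514
vertex 1.796 -3.211 -0.136
endloop
endfacet
facet normal 0.455 -0.222 0.862
outer loop
vertex 0.39 -2.303 0.84
vertex 0.444 -3.457 0.514
vertex 1.742 -2.057 0.19
endloop
endfacet
facet normal 0.408 -0.536 -0.739
outer loop
vertex -0.396 -2.464 2.611
vertex -1.34 -2.563 2.162
vertex -0.722 -1.751 1.914
endloop
endfacet
facet normal 0.859 0.500 0.110
outer loop
vertex -0.396 -2.464 2.611
vertex -0.722 -1.751 1.914
vertex -0.856 -1.859 3.447
endloop
endfacet
facet normal 0.858 0.501 0.110
outer loop
vertex -0.856 -1.859 3.447
vertex -0.722 -1.751 1.914
vertex -1.183 -1.145 2.749
endloop
endfacet
facet normal -0.407 0.536 0.739
outer loop
vertex -0.856 -1.859 3.447
vertex -1.183 -1.145 2.749
vertex -1.8 -1.957 2.998
endloop
endfacet
facet normal 0.407 -0.536 -0.740
outer loop
vertex -0.722 -1.751 1.914
vertex -1.34 -2.563 2.162
vertex -1.666 -1.849 1.465
endloop
endfacet
facet normal 0.160 0.839 -0.520
outer loop
vertex -0.722 -1.751 1.914
vertex -1.666 -1.849 1.465
vertex -1.183 -1.145 2.749
endloop
endfacet
facet normal 0.159 0.839 -0.520
outer loop
vertex -1.183 -1.145 2.749
vertex -1.666 -1.849 1.465
vertex -2.127 -1.244 2.3
endloop
endfacet
facet normal -0.408 0.536 0.739
outer loop
vertex -1.183 -1.145 2.749
vertex -2.127 -1.244 2.3
vertex -1.8 -1.957 2.998
endloop
endfacet
facet normal 0.407 -0.536 -0.740
outer loop
vertex -1.666 -1.849 1.465
vertex -1.34 -2.563 2.162
vertex -2.284 -2.661 1.713
endloop
endfacet
facet normal -0.698 0.339 -0.631
outer loop
vertex -1.666 -1.849 1.465
vertex -2.284 -2.661 1.713
vertex -2.127 -1.244 2.3
endloop
endfacet
facet normal -0.699 0.338 -0.630
outer loop
vertex -2.127 -1.244 2.3
vertex -2.284 -2.661 1.713
vertex -2.744 -2.056 2.549
endloop
endfacet
facet normal -0.408 0.536 0.739
outer loop
vertex -2.127 -1.244 2.3
vertex -2.744 -2.056 2.549
vertex -1.8 -1.957 2.998
endloop
endfacet
facet normal 0.407 -0.536 -0.739
outer loop
vertex -2.284 -2.661 1.713
vertex -1.34 -2.563 2.162
vertex -1.957 -3.375 2.411
endloop
endfacet
facet normal -0.859 -0.501 -0.110
outer loop
vertex -2.284 -2.661 1.713
vertex -1.957 -3.375 2.411
vertex -2.744 -2.056 2.549
endloop
endfacet
facet normal -0.859 -0.501 -0.111
outer loop
vertex -2.744 -2.056 2.549
vertex -1.957 -3.375 2.411
vertex -2.418 -2.769 3.246
endloop
endfacet
facet normal -0.408 0.536 0.739
outer loop
vertex -2.744 -2.056 2.549
vertex -2.418 -2.769 3.246
vertex -1.8 -1.957 2.998
endloop
endfacet
facet normal 0.408 -0.536 -0.739
outer loop
vertex -1.957 -3.375 2.411
vertex -1.34 -2.563 2.162
vertex -1.013 -3.276 2.86
endloop
endfacet
facet normal -0.160 -0.839 0.521
outer loop
vertex -1.957 -3.375 2.411
vertex -1.013 -3.276 2.86
vertex -2.418 -2.769 3.246
endloop
endfacet
facet normal -0.160 -0.839 0.520
outer loop
vertex -2.418 -2.769 3.246
vertex -1.013 -3.276 2.86
vertex -1.474 -2.671 3.695
endloop
endfacet
facet normal -0.407 0.536 0.740
outer loop
vertex -2.418 -2.769 3.246
vertex -1.474 -2.671 3.695
vertex -1.8 -1.957 2.998
endloop
endfacet
facet normal 0.408 -0.536 -0.739
outer loop
vertex -1.013 -3.276 2.86
vertex -1.34 -2.563 2.162
vertex -0.396 -2.464 2.611
endloop
endfacet
facet normal 0.699 -0.338 0.631
outer loop
vertex -1.013 -3.276 2.86
vertex -0.396 -2.464 2.611
vertex -1.474 -2.671 3.695
endloop
endfacet
facet normal 0.699 -0.339 0.630
outer loop
vertex -1.474 -2.671 3.695
vertex -0.396 -2.464 2.611
vertex -0.856 -1.859 3.447
endloop
endfacet
facet normal -0.407 0.536 0.740
outer loop
vertex -1.474 -2.671 3.695
vertex -0.856 -1.859 3.447
vertex -1.8 -1.957 2.998
endloop
endfacet

endsolid


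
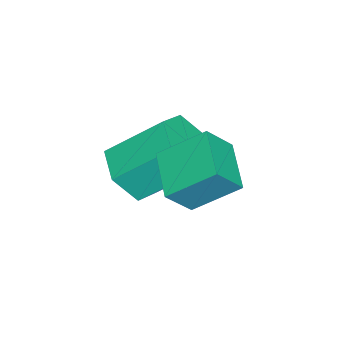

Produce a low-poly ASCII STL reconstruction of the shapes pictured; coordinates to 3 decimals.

solid 
facet normal -0.528 0.417 -0.740
outer loop
vertex -1.284 -1.252 3.412
vertex -0.294 -0.636 3.053
vertex -0.971 -2.197 2.656
endloop
endfacet
facet normal -0.811 -0.505 0.295
outer loop
vertex -0.506 -2.564 3.307
vertex -1.284 -1.252 3.412
vertex -0.971 -2.197 2.656
endloop
endfacet
facet normal -0.528 0.417 -0.740
outer loop
vertex -0.971 -2.197 2.656
vertex -0.294 -0.636 3.053
vertex 0.019 -1.581 2.297
endloop
endfacet
facet normal 0.251 -0.756 -0.605
outer loop
vertex 0.019 -1.581 2.297
vertex -0.506 -2.564 3.307
vertex -0.971 -2.197 2.656
endloop
endfacet
facet normal -0.251 0.756 0.605
outer loop
vertex -1.284 -1.252 3.412
vertex 0.171 -1.003 3.704
vertex -0.294 -0.636 3.053
endloop
endfacet
facet normal -0.811 -0.505 0.295
outer loop
vertex -0.819 -1.619 4.063
vertex -1.284 -1.252 3.412
vertex -0.506 -2.564 3.307
endloop
endfacet
facet normal -0.251 0.756 0.605
outer loop
vertex -0.819 -1.619 4.063
vertex 0.171 -1.003 3.704
vertex -1.284 -1.252 3.412
endloop
endfacet
facet normal 0.811 0.505 -0.295
outer loop
vertex -0.294 -0.636 3.053
vertex 0.171 -1.003 3.704
vertex 0.019 -1.581 2.297
endloop
endfacet
facet normal 0.251 -0.756 -0.605
outer loop
vertex 0.484 -1.948 2.948
vertex -0.506 -2.564 3.307
vertex 0.019 -1.581 2.297
endloop
endfacet
facet normal 0.811 0.505 -0.295
outer loop
vertex 0.019 -1.581 2.297
vertex 0.171 -1.003 3.704
vertex 0.484 -1.948 2.948
endloop
endfacet
facet normal 0.528 -0.417 0.740
outer loop
vertex 0.484 -1.948 2.948
vertex -0.819 -1.619 4.063
vertex -0.506 -2.564 3.307
endloop
endfacet
facet normal 0.528 -0.417 0.740
outer loop
vertex 0.171 -1.003 3.704
vertex -0.819 -1.619 4.063
vertex 0.484 -1.948 2.948
endloop
endfacet
facet normal 0.210 -0.726 -0.655
outer loop
vertex -0.525 -3.548 2.153
vertex -1.27 -3.484 1.843
vertex -0.667 -3.037 1.541
endloop
endfacet
facet normal 0.962 0.274 0.006
outer loop
vertex -0.525 -3.548 2.153
vertex -0.667 -3.037 1.541
vertex -0.864 -2.379 3.207
endloop
endfacet
facet normal 0.962 0.274 0.006
outer loop
vertex -0.864 -2.379 3.207
vertex -0.667 -3.037 1.541
vertex -1.006 -1.868 2.595
endloop
endfacet
facet normal -0.211 0.726 0.655
outer loop
vertex -0.864 -2.379 3.207
vertex -1.006 -1.868 2.595
vertex -1.61 -2.316 2.897
endloop
endfacet
facet normal 0.210 -0.726 -0.655
outer loop
vertex -0.667 -3.037 1.541
vertex -1.27 -3.484 1.843
vertex -1.412 -2.973 1.231
endloop
endfacet
facet normal 0.330 0.683 -0.652
outer loop
vertex -0.667 -3.037 1.541
vertex -1.412 -2.973 1.231
vertex -1.006 -1.868 2.595
endloop
endfacet
facet normal 0.329 0.684 -0.652
outer loop
vertex -1.006 -1.868 2.595
vertex -1.412 -2.973 1.231
vertex -1.751 -1.805 2.285
endloop
endfacet
facet normal -0.211 0.726 0.655
outer loop
vertex -1.006 -1.868 2.595
vertex -1.751 -1.805 2.285
vertex -1.61 -2.316 2.897
endloop
endfacet
facet normal 0.211 -0.726 -0.655
outer loop
vertex -1.412 -2.973 1.231
vertex -1.27 -3.484 1.843
vertex -2.016 -3.421 1.533
endloop
endfacet
facet normal -0.633 0.410 -0.657
outer loop
vertex -1.412 -2.973 1.231
vertex -2.016 -3.421 1.533
vertex -1.751 -1.805 2.285
endloop
endfacet
facet normal -0.632 0.410 -0.658
outer loop
vertex -1.751 -1.805 2.285
vertex -2.016 -3.421 1.533
vertex -2.355 -2.252 2.587
endloop
endfacet
facet normal -0.210 0.726 0.655
outer loop
vertex -1.751 -1.805 2.285
vertex -2.355 -2.252 2.587
vertex -1.61 -2.316 2.897
endloop
endfacet
facet normal 0.211 -0.726 -0.655
outer loop
vertex -2.016 -3.421 1.533
vertex -1.27 -3.484 1.843
vertex -1.874 -3.932 2.145
endloop
endfacet
facet normal -0.962 -0.274 -0.006
outer loop
vertex -2.016 -3.421 1.533
vertex -1.874 -3.932 2.145
vertex -2.355 -2.252 2.587
endloop
endfacet
facet normal -0.962 -0.274 -0.006
outer loop
vertex -2.355 -2.252 2.587
vertex -1.874 -3.932 2.145
vertex -2.213 -2.763 3.199
endloop
endfacet
facet normal -0.210 0.726 0.655
outer loop
vertex -2.355 -2.252 2.587
vertex -2.213 -2.763 3.199
vertex -1.61 -2.316 2.897
endloop
endfacet
facet normal 0.211 -0.726 -0.655
outer loop
vertex -1.874 -3.932 2.145
vertex -1.27 -3.484 1.843
vertex -1.129 -3.995 2.455
endloop
endfacet
facet normal -0.329 -0.683 0.652
outer loop
vertex -1.874 -3.932 2.145
vertex -1.129 -3.995 2.455
vertex -2.213 -2.763 3.199
endloop
endfacet
facet normal -0.330 -0.683 0.651
outer loop
vertex -2.213 -2.763 3.199
vertex -1.129 -3.995 2.455
vertex -1.468 -2.827 3.509
endloop
endfacet
facet normal -0.210 0.726 0.655
outer loop
vertex -2.213 -2.763 3.199
vertex -1.468 -2.827 3.509
vertex -1.61 -2.316 2.897
endloop
endfacet
facet normal 0.210 -0.726 -0.655
outer loop
vertex -1.129 -3.995 2.455
vertex -1.27 -3.484 1.843
vertex -0.525 -3.548 2.153
endloop
endfacet
facet normal 0.632 -0.410 0.658
outer loop
vertex -1.129 -3.995 2.455
vertex -0.525 -3.548 2.153
vertex -1.468 -2.827 3.509
endloop
endfacet
facet normal 0.632 -0.409 0.658
outer loop
vertex -1.468 -2.827 3.509
vertex -0.525 -3.548 2.153
vertex -0.864 -2.379 3.207
endloop
endfacet
facet normal -0.211 0.726 0.655
outer loop
vertex -1.468 -2.827 3.509
vertex -0.864 -2.379 3.207
vertex -1.61 -2.316 2.897
endloop
endfacet

endsolid


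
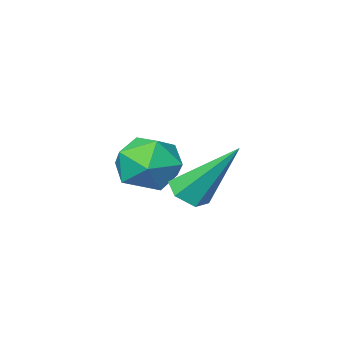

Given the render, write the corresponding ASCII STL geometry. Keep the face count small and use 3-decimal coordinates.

solid 
facet normal 0.320 -0.535 -0.782
outer loop
vertex 2.237 3.445 -2.534
vertex 1.742 3.237 -2.594
vertex 1.877 3.693 -2.851
endloop
endfacet
facet normal 0.576 0.818 -0.014
outer loop
vertex 2.237 3.445 -2.534
vertex 1.877 3.693 -2.851
vertex 1.138 4.243 -1.126
endloop
endfacet
facet normal 0.321 -0.535 -0.781
outer loop
vertex 1.877 3.693 -2.851
vertex 1.742 3.237 -2.594
vertex 1.382 3.485 -2.912
endloop
endfacet
facet normal -0.311 0.859 -0.407
outer loop
vertex 1.877 3.693 -2.851
vertex 1.382 3.485 -2.912
vertex 1.138 4.243 -1.126
endloop
endfacet
facet normal 0.321 -0.535 -0.781
outer loop
vertex 1.382 3.485 -2.912
vertex 1.742 3.237 -2.594
vertex 1.247 3.029 -2.655
endloop
endfacet
facet normal -0.964 0.170 -0.204
outer loop
vertex 1.382 3.485 -2.912
vertex 1.247 3.029 -2.655
vertex 1.138 4.243 -1.126
endloop
endfacet
facet normal 0.321 -0.534 -0.782
outer loop
vertex 1.247 3.029 -2.655
vertex 1.742 3.237 -2.594
vertex 1.607 2.781 -2.338
endloop
endfacet
facet normal -0.730 -0.559 0.392
outer loop
vertex 1.247 3.029 -2.655
vertex 1.607 2.781 -2.338
vertex 1.138 4.243 -1.126
endloop
endfacet
facet normal 0.321 -0.534 -0.782
outer loop
vertex 1.607 2.781 -2.338
vertex 1.742 3.237 -2.594
vertex 2.102 2.989 -2.277
endloop
endfacet
facet normal 0.156 -0.600 0.784
outer loop
vertex 1.607 2.781 -2.338
vertex 2.102 2.989 -2.277
vertex 1.138 4.243 -1.126
endloop
endfacet
facet normal 0.320 -0.535 -0.782
outer loop
vertex 2.102 2.989 -2.277
vertex 1.742 3.237 -2.594
vertex 2.237 3.445 -2.534
endloop
endfacet
facet normal 0.809 0.088 0.581
outer loop
vertex 2.102 2.989 -2.277
vertex 2.237 3.445 -2.534
vertex 1.138 4.243 -1.126
endloop
endfacet
facet normal -0.532 0.687 -0.494
outer loop
vertex 1.555 1.878 -2.999
vertex 0.806 1.423 -2.825
vertex 1.089 2.051 -2.256
endloop
endfacet
facet normal 0.047 0.979 -0.198
outer loop
vertex 1.555 1.878 -2.999
vertex 1.089 2.051 -2.256
vertex 1.982 2.014 -2.226
endloop
endfacet
facet normal 0.620 0.639 -0.455
outer loop
vertex 1.555 1.878 -2.999
vertex 1.982 2.014 -2.226
vertex 2.25 1.363 -2.776
endloop
endfacet
facet normal 0.394 0.138 -0.909
outer loop
vertex 1.555 1.878 -2.999
vertex 2.25 1.363 -2.776
vertex 1.523 0.998 -3.146
endloop
endfacet
facet normal -0.318 0.167 -0.933
outer loop
vertex 1.555 1.878 -2.999
vertex 1.523 0.998 -3.146
vertex 0.806 1.423 -2.825
endloop
endfacet
facet normal 0.019 0.862 0.506
outer loop
vertex 1.982 2.014 -2.226
vertex 1.089 2.051 -2.256
vertex 1.497 1.642 -1.574
endloop
endfacet
facet normal -0.920 0.390 0.027
outer loop
vertex 1.089 2.051 -2.256
vertex 0.806 1.423 -2.825
vertex 0.77 1.277 -1.944
endloop
endfacet
facet normal -0.573 -0.451 -0.684
outer loop
vertex 0.806 1.423 -2.825
vertex 1.523 0.998 -3.146
vertex 1.038 0.626 -2.494
endloop
endfacet
facet normal 0.579 -0.499 -0.645
outer loop
vertex 1.523 0.998 -3.146
vertex 2.25 1.363 -2.776
vertex 1.931 0.589 -2.464
endloop
endfacet
facet normal 0.945 0.313 0.090
outer loop
vertex 2.25 1.363 -2.776
vertex 1.982 2.014 -2.226
vertex 2.214 1.217 -1.895
endloop
endfacet
facet normal -0.394 -0.138 0.909
outer loop
vertex 1.465 0.762 -1.721
vertex 1.497 1.642 -1.574
vertex 0.77 1.277 -1.944
endloop
endfacet
facet normal -0.620 -0.639 0.455
outer loop
vertex 1.465 0.762 -1.721
vertex 0.77 1.277 -1.944
vertex 1.038 0.626 -2.494
endloop
endfacet
facet normal -0.047 -0.979 0.198
outer loop
vertex 1.465 0.762 -1.721
vertex 1.038 0.626 -2.494
vertex 1.931 0.589 -2.464
endloop
endfacet
facet normal 0.532 -0.687 0.494
outer loop
vertex 1.465 0.762 -1.721
vertex 1.931 0.589 -2.464
vertex 2.214 1.217 -1.895
endloop
endfacet
facet normal 0.318 -0.167 0.933
outer loop
vertex 1.465 0.762 -1.721
vertex 2.214 1.217 -1.895
vertex 1.497 1.642 -1.574
endloop
endfacet
facet normal -0.579 0.499 0.645
outer loop
vertex 0.77 1.277 -1.944
vertex 1.497 1.642 -1.574
vertex 1.089 2.051 -2.256
endloop
endfacet
facet normal -0.945 -0.313 -0.090
outer loop
vertex 1.038 0.626 -2.494
vertex 0.77 1.277 -1.944
vertex 0.806 1.423 -2.825
endloop
endfacet
facet normal -0.019 -0.862 -0.506
outer loop
vertex 1.931 0.589 -2.464
vertex 1.038 0.626 -2.494
vertex 1.523 0.998 -3.146
endloop
endfacet
facet normal 0.920 -0.390 -0.027
outer loop
vertex 2.214 1.217 -1.895
vertex 1.931 0.589 -2.464
vertex 2.25 1.363 -2.776
endloop
endfacet
facet normal 0.573 0.451 0.684
outer loop
vertex 1.497 1.642 -1.574
vertex 2.214 1.217 -1.895
vertex 1.982 2.014 -2.226
endloop
endfacet

endsolid


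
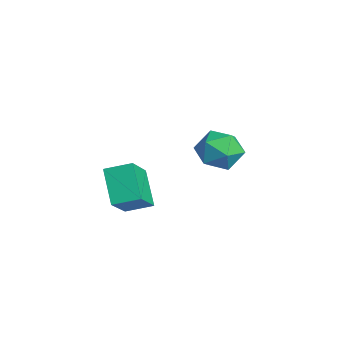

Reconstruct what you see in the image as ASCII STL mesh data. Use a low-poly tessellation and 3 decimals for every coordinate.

solid 
facet normal -0.064 -0.171 0.983
outer loop
vertex -2.579 1.165 0.624
vertex -3.536 0.616 0.466
vertex -2.567 0.067 0.434
endloop
endfacet
facet normal 0.617 -0.128 0.777
outer loop
vertex -2.579 1.165 0.624
vertex -2.567 0.067 0.434
vertex -1.814 0.726 -0.056
endloop
endfacet
facet normal 0.716 0.512 0.474
outer loop
vertex -2.579 1.165 0.624
vertex -1.814 0.726 -0.056
vertex -2.318 1.682 -0.328
endloop
endfacet
facet normal 0.096 0.863 0.495
outer loop
vertex -2.579 1.165 0.624
vertex -2.318 1.682 -0.328
vertex -3.382 1.615 -0.005
endloop
endfacet
facet normal -0.387 0.441 0.810
outer loop
vertex -2.579 1.165 0.624
vertex -3.382 1.615 -0.005
vertex -3.536 0.616 0.466
endloop
endfacet
facet normal 0.729 -0.626 0.278
outer loop
vertex -1.814 0.726 -0.056
vertex -2.567 0.067 0.434
vertex -2.298 -0.095 -0.635
endloop
endfacet
facet normal -0.374 -0.696 0.613
outer loop
vertex -2.567 0.067 0.434
vertex -3.536 0.616 0.466
vertex -3.362 -0.162 -0.312
endloop
endfacet
facet normal -0.896 0.295 0.332
outer loop
vertex -3.536 0.616 0.466
vertex -3.382 1.615 -0.005
vertex -3.866 0.794 -0.584
endloop
endfacet
facet normal -0.115 0.977 -0.177
outer loop
vertex -3.382 1.615 -0.005
vertex -2.318 1.682 -0.328
vertex -3.113 1.453 -1.074
endloop
endfacet
facet normal 0.888 0.409 -0.210
outer loop
vertex -2.318 1.682 -0.328
vertex -1.814 0.726 -0.056
vertex -2.144 0.904 -1.106
endloop
endfacet
facet normal -0.096 -0.863 -0.495
outer loop
vertex -3.101 0.355 -1.264
vertex -2.298 -0.095 -0.635
vertex -3.362 -0.162 -0.312
endloop
endfacet
facet normal -0.716 -0.512 -0.474
outer loop
vertex -3.101 0.355 -1.264
vertex -3.362 -0.162 -0.312
vertex -3.866 0.794 -0.584
endloop
endfacet
facet normal -0.617 0.128 -0.777
outer loop
vertex -3.101 0.355 -1.264
vertex -3.866 0.794 -0.584
vertex -3.113 1.453 -1.074
endloop
endfacet
facet normal 0.064 0.171 -0.983
outer loop
vertex -3.101 0.355 -1.264
vertex -3.113 1.453 -1.074
vertex -2.144 0.904 -1.106
endloop
endfacet
facet normal 0.387 -0.441 -0.810
outer loop
vertex -3.101 0.355 -1.264
vertex -2.144 0.904 -1.106
vertex -2.298 -0.095 -0.635
endloop
endfacet
facet normal 0.115 -0.977 0.177
outer loop
vertex -3.362 -0.162 -0.312
vertex -2.298 -0.095 -0.635
vertex -2.567 0.067 0.434
endloop
endfacet
facet normal -0.888 -0.409 0.210
outer loop
vertex -3.866 0.794 -0.584
vertex -3.362 -0.162 -0.312
vertex -3.536 0.616 0.466
endloop
endfacet
facet normal -0.729 0.626 -0.278
outer loop
vertex -3.113 1.453 -1.074
vertex -3.866 0.794 -0.584
vertex -3.382 1.615 -0.005
endloop
endfacet
facet normal 0.374 0.696 -0.613
outer loop
vertex -2.144 0.904 -1.106
vertex -3.113 1.453 -1.074
vertex -2.318 1.682 -0.328
endloop
endfacet
facet normal 0.896 -0.295 -0.332
outer loop
vertex -2.298 -0.095 -0.635
vertex -2.144 0.904 -1.106
vertex -1.814 0.726 -0.056
endloop
endfacet
facet normal -0.726 0.036 0.686
outer loop
vertex -0.282 -4.821 1.144
vertex 0.11 -3.768 1.504
vertex -1.449 -3.949 -0.137
endloop
endfacet
facet normal -0.332 -0.893 -0.305
outer loop
vertex -0.17 -4.012 -1.344
vertex -0.282 -4.821 1.144
vertex -1.449 -3.949 -0.137
endloop
endfacet
facet normal -0.726 0.036 0.686
outer loop
vertex -1.449 -3.949 -0.137
vertex 0.11 -3.768 1.504
vertex -1.057 -2.896 0.223
endloop
endfacet
facet normal -0.601 0.450 -0.661
outer loop
vertex -1.057 -2.896 0.223
vertex -0.17 -4.012 -1.344
vertex -1.449 -3.949 -0.137
endloop
endfacet
facet normal 0.601 -0.450 0.661
outer loop
vertex -0.282 -4.821 1.144
vertex 1.389 -3.831 0.297
vertex 0.11 -3.768 1.504
endloop
endfacet
facet normal -0.332 -0.893 -0.305
outer loop
vertex 0.997 -4.884 -0.063
vertex -0.282 -4.821 1.144
vertex -0.17 -4.012 -1.344
endloop
endfacet
facet normal 0.601 -0.450 0.661
outer loop
vertex 0.997 -4.884 -0.063
vertex 1.389 -3.831 0.297
vertex -0.282 -4.821 1.144
endloop
endfacet
facet normal 0.332 0.893 0.305
outer loop
vertex 0.11 -3.768 1.504
vertex 1.389 -3.831 0.297
vertex -1.057 -2.896 0.223
endloop
endfacet
facet normal -0.601 0.450 -0.661
outer loop
vertex 0.222 -2.959 -0.984
vertex -0.17 -4.012 -1.344
vertex -1.057 -2.896 0.223
endloop
endfacet
facet normal 0.332 0.893 0.305
outer loop
vertex -1.057 -2.896 0.223
vertex 1.389 -3.831 0.297
vertex 0.222 -2.959 -0.984
endloop
endfacet
facet normal 0.726 -0.036 -0.686
outer loop
vertex 0.222 -2.959 -0.984
vertex 0.997 -4.884 -0.063
vertex -0.17 -4.012 -1.344
endloop
endfacet
facet normal 0.726 -0.036 -0.686
outer loop
vertex 1.389 -3.831 0.297
vertex 0.997 -4.884 -0.063
vertex 0.222 -2.959 -0.984
endloop
endfacet

endsolid


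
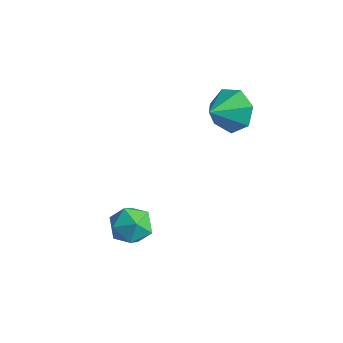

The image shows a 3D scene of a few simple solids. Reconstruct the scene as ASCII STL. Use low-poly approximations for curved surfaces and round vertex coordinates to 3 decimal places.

solid 
facet normal 0.235 0.197 0.952
outer loop
vertex 2.27 -0.997 -0.927
vertex 1.811 -1.681 -0.672
vertex 2.648 -1.769 -0.86
endloop
endfacet
facet normal 0.753 0.413 0.512
outer loop
vertex 2.27 -0.997 -0.927
vertex 2.648 -1.769 -0.86
vertex 2.825 -1.258 -1.532
endloop
endfacet
facet normal 0.471 0.880 0.053
outer loop
vertex 2.27 -0.997 -0.927
vertex 2.825 -1.258 -1.532
vertex 2.098 -0.855 -1.759
endloop
endfacet
facet normal -0.220 0.953 0.208
outer loop
vertex 2.27 -0.997 -0.927
vertex 2.098 -0.855 -1.759
vertex 1.471 -1.116 -1.228
endloop
endfacet
facet normal -0.367 0.531 0.764
outer loop
vertex 2.27 -0.997 -0.927
vertex 1.471 -1.116 -1.228
vertex 1.811 -1.681 -0.672
endloop
endfacet
facet normal 0.978 -0.154 0.140
outer loop
vertex 2.825 -1.258 -1.532
vertex 2.648 -1.769 -0.86
vertex 2.709 -2.104 -1.652
endloop
endfacet
facet normal 0.138 -0.505 0.852
outer loop
vertex 2.648 -1.769 -0.86
vertex 1.811 -1.681 -0.672
vertex 2.082 -2.365 -1.121
endloop
endfacet
facet normal -0.835 0.037 0.548
outer loop
vertex 1.811 -1.681 -0.672
vertex 1.471 -1.116 -1.228
vertex 1.355 -1.962 -1.348
endloop
endfacet
facet normal -0.597 0.721 -0.351
outer loop
vertex 1.471 -1.116 -1.228
vertex 2.098 -0.855 -1.759
vertex 1.532 -1.451 -2.02
endloop
endfacet
facet normal 0.522 0.603 -0.603
outer loop
vertex 2.098 -0.855 -1.759
vertex 2.825 -1.258 -1.532
vertex 2.369 -1.539 -2.208
endloop
endfacet
facet normal 0.220 -0.953 -0.208
outer loop
vertex 1.91 -2.223 -1.953
vertex 2.709 -2.104 -1.652
vertex 2.082 -2.365 -1.121
endloop
endfacet
facet normal -0.471 -0.880 -0.053
outer loop
vertex 1.91 -2.223 -1.953
vertex 2.082 -2.365 -1.121
vertex 1.355 -1.962 -1.348
endloop
endfacet
facet normal -0.753 -0.413 -0.512
outer loop
vertex 1.91 -2.223 -1.953
vertex 1.355 -1.962 -1.348
vertex 1.532 -1.451 -2.02
endloop
endfacet
facet normal -0.235 -0.197 -0.952
outer loop
vertex 1.91 -2.223 -1.953
vertex 1.532 -1.451 -2.02
vertex 2.369 -1.539 -2.208
endloop
endfacet
facet normal 0.367 -0.531 -0.764
outer loop
vertex 1.91 -2.223 -1.953
vertex 2.369 -1.539 -2.208
vertex 2.709 -2.104 -1.652
endloop
endfacet
facet normal 0.597 -0.721 0.351
outer loop
vertex 2.082 -2.365 -1.121
vertex 2.709 -2.104 -1.652
vertex 2.648 -1.769 -0.86
endloop
endfacet
facet normal -0.522 -0.603 0.603
outer loop
vertex 1.355 -1.962 -1.348
vertex 2.082 -2.365 -1.121
vertex 1.811 -1.681 -0.672
endloop
endfacet
facet normal -0.978 0.154 -0.140
outer loop
vertex 1.532 -1.451 -2.02
vertex 1.355 -1.962 -1.348
vertex 1.471 -1.116 -1.228
endloop
endfacet
facet normal -0.138 0.505 -0.852
outer loop
vertex 2.369 -1.539 -2.208
vertex 1.532 -1.451 -2.02
vertex 2.098 -0.855 -1.759
endloop
endfacet
facet normal 0.835 -0.037 -0.548
outer loop
vertex 2.709 -2.104 -1.652
vertex 2.369 -1.539 -2.208
vertex 2.825 -1.258 -1.532
endloop
endfacet
facet normal -0.117 0.887 -0.447
outer loop
vertex 2.582 3.321 2.705
vertex 1.846 2.969 2.198
vertex 1.83 3.399 3.056
endloop
endfacet
facet normal 0.408 -0.128 0.904
outer loop
vertex 2.582 3.321 2.705
vertex 1.83 3.399 3.056
vertex 1.994 1.851 2.762
endloop
endfacet
facet normal -0.117 0.887 -0.447
outer loop
vertex 1.83 3.399 3.056
vertex 1.846 2.969 2.198
vertex 1.091 3.153 2.761
endloop
endfacet
facet normal -0.302 -0.209 0.930
outer loop
vertex 1.83 3.399 3.056
vertex 1.091 3.153 2.761
vertex 1.994 1.851 2.762
endloop
endfacet
facet normal -0.117 0.887 -0.447
outer loop
vertex 1.091 3.153 2.761
vertex 1.846 2.969 2.198
vertex 0.921 2.768 2.042
endloop
endfacet
facet normal -0.735 -0.510 0.447
outer loop
vertex 1.091 3.153 2.761
vertex 0.921 2.768 2.042
vertex 1.994 1.851 2.762
endloop
endfacet
facet normal -0.117 0.886 -0.448
outer loop
vertex 0.921 2.768 2.042
vertex 1.846 2.969 2.198
vertex 1.447 2.534 1.441
endloop
endfacet
facet normal -0.566 -0.804 -0.182
outer loop
vertex 0.921 2.768 2.042
vertex 1.447 2.534 1.441
vertex 1.994 1.851 2.762
endloop
endfacet
facet normal -0.116 0.886 -0.448
outer loop
vertex 1.447 2.534 1.441
vertex 1.846 2.969 2.198
vertex 2.275 2.627 1.41
endloop
endfacet
facet normal 0.080 -0.872 -0.484
outer loop
vertex 1.447 2.534 1.441
vertex 2.275 2.627 1.41
vertex 1.994 1.851 2.762
endloop
endfacet
facet normal -0.116 0.886 -0.448
outer loop
vertex 2.275 2.627 1.41
vertex 1.846 2.969 2.198
vertex 2.779 2.977 1.972
endloop
endfacet
facet normal 0.715 -0.660 -0.230
outer loop
vertex 2.275 2.627 1.41
vertex 2.779 2.977 1.972
vertex 1.994 1.851 2.762
endloop
endfacet
facet normal -0.116 0.887 -0.447
outer loop
vertex 2.779 2.977 1.972
vertex 1.846 2.969 2.198
vertex 2.582 3.321 2.705
endloop
endfacet
facet normal 0.861 -0.330 0.386
outer loop
vertex 2.779 2.977 1.972
vertex 2.582 3.321 2.705
vertex 1.994 1.851 2.762
endloop
endfacet

endsolid


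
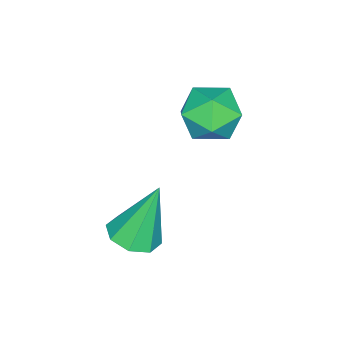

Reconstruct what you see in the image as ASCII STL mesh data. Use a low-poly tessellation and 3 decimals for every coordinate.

solid 
facet normal -0.993 0.093 0.068
outer loop
vertex -1.676 -0.513 -1.238
vertex -1.739 -1.304 -1.076
vertex -1.648 -0.773 -0.472
endloop
endfacet
facet normal -0.667 0.698 0.261
outer loop
vertex -1.676 -0.513 -1.238
vertex -1.648 -0.773 -0.472
vertex -1.14 -0.194 -0.721
endloop
endfacet
facet normal -0.269 0.919 -0.288
outer loop
vertex -1.676 -0.513 -1.238
vertex -1.14 -0.194 -0.721
vertex -0.917 -0.367 -1.48
endloop
endfacet
facet normal -0.349 0.452 -0.821
outer loop
vertex -1.676 -0.513 -1.238
vertex -0.917 -0.367 -1.48
vertex -1.288 -1.052 -1.7
endloop
endfacet
facet normal -0.797 -0.059 -0.600
outer loop
vertex -1.676 -0.513 -1.238
vertex -1.288 -1.052 -1.7
vertex -1.739 -1.304 -1.076
endloop
endfacet
facet normal -0.230 0.548 0.804
outer loop
vertex -1.14 -0.194 -0.721
vertex -1.648 -0.773 -0.472
vertex -0.872 -0.788 -0.24
endloop
endfacet
facet normal -0.757 -0.430 0.492
outer loop
vertex -1.648 -0.773 -0.472
vertex -1.739 -1.304 -1.076
vertex -1.243 -1.473 -0.46
endloop
endfacet
facet normal -0.439 -0.677 -0.591
outer loop
vertex -1.739 -1.304 -1.076
vertex -1.288 -1.052 -1.7
vertex -1.02 -1.646 -1.219
endloop
endfacet
facet normal 0.286 0.149 -0.947
outer loop
vertex -1.288 -1.052 -1.7
vertex -0.917 -0.367 -1.48
vertex -0.512 -1.067 -1.468
endloop
endfacet
facet normal 0.414 0.906 -0.085
outer loop
vertex -0.917 -0.367 -1.48
vertex -1.14 -0.194 -0.721
vertex -0.421 -0.536 -0.864
endloop
endfacet
facet normal 0.349 -0.452 0.821
outer loop
vertex -0.484 -1.327 -0.702
vertex -0.872 -0.788 -0.24
vertex -1.243 -1.473 -0.46
endloop
endfacet
facet normal 0.269 -0.919 0.288
outer loop
vertex -0.484 -1.327 -0.702
vertex -1.243 -1.473 -0.46
vertex -1.02 -1.646 -1.219
endloop
endfacet
facet normal 0.667 -0.698 -0.261
outer loop
vertex -0.484 -1.327 -0.702
vertex -1.02 -1.646 -1.219
vertex -0.512 -1.067 -1.468
endloop
endfacet
facet normal 0.993 -0.093 -0.068
outer loop
vertex -0.484 -1.327 -0.702
vertex -0.512 -1.067 -1.468
vertex -0.421 -0.536 -0.864
endloop
endfacet
facet normal 0.797 0.059 0.600
outer loop
vertex -0.484 -1.327 -0.702
vertex -0.421 -0.536 -0.864
vertex -0.872 -0.788 -0.24
endloop
endfacet
facet normal -0.286 -0.149 0.947
outer loop
vertex -1.243 -1.473 -0.46
vertex -0.872 -0.788 -0.24
vertex -1.648 -0.773 -0.472
endloop
endfacet
facet normal -0.414 -0.906 0.085
outer loop
vertex -1.02 -1.646 -1.219
vertex -1.243 -1.473 -0.46
vertex -1.739 -1.304 -1.076
endloop
endfacet
facet normal 0.230 -0.548 -0.804
outer loop
vertex -0.512 -1.067 -1.468
vertex -1.02 -1.646 -1.219
vertex -1.288 -1.052 -1.7
endloop
endfacet
facet normal 0.757 0.430 -0.492
outer loop
vertex -0.421 -0.536 -0.864
vertex -0.512 -1.067 -1.468
vertex -0.917 -0.367 -1.48
endloop
endfacet
facet normal 0.439 0.677 0.591
outer loop
vertex -0.872 -0.788 -0.24
vertex -0.421 -0.536 -0.864
vertex -1.14 -0.194 -0.721
endloop
endfacet
facet normal 0.258 -0.239 -0.936
outer loop
vertex 1.844 -1.737 -3.339
vertex 1.284 -1.489 -3.557
vertex 1.882 -1.254 -3.452
endloop
endfacet
facet normal 0.818 0.069 0.571
outer loop
vertex 1.844 -1.737 -3.339
vertex 1.882 -1.254 -3.452
vertex 0.856 -1.091 -2.003
endloop
endfacet
facet normal 0.258 -0.240 -0.936
outer loop
vertex 1.882 -1.254 -3.452
vertex 1.284 -1.489 -3.557
vertex 1.569 -0.908 -3.627
endloop
endfacet
facet normal 0.602 0.720 0.346
outer loop
vertex 1.882 -1.254 -3.452
vertex 1.569 -0.908 -3.627
vertex 0.856 -1.091 -2.003
endloop
endfacet
facet normal 0.257 -0.239 -0.936
outer loop
vertex 1.569 -0.908 -3.627
vertex 1.284 -1.489 -3.557
vertex 1.09 -0.903 -3.76
endloop
endfacet
facet normal -0.018 0.994 0.104
outer loop
vertex 1.569 -0.908 -3.627
vertex 1.09 -0.903 -3.76
vertex 0.856 -1.091 -2.003
endloop
endfacet
facet normal 0.259 -0.239 -0.936
outer loop
vertex 1.09 -0.903 -3.76
vertex 1.284 -1.489 -3.557
vertex 0.725 -1.24 -3.775
endloop
endfacet
facet normal -0.678 0.735 -0.012
outer loop
vertex 1.09 -0.903 -3.76
vertex 0.725 -1.24 -3.775
vertex 0.856 -1.091 -2.003
endloop
endfacet
facet normal 0.258 -0.239 -0.936
outer loop
vertex 0.725 -1.24 -3.775
vertex 1.284 -1.489 -3.557
vertex 0.687 -1.723 -3.662
endloop
endfacet
facet normal -0.993 0.094 0.066
outer loop
vertex 0.725 -1.24 -3.775
vertex 0.687 -1.723 -3.662
vertex 0.856 -1.091 -2.003
endloop
endfacet
facet normal 0.258 -0.240 -0.936
outer loop
vertex 0.687 -1.723 -3.662
vertex 1.284 -1.489 -3.557
vertex 1.0 -2.069 -3.487
endloop
endfacet
facet normal -0.778 -0.557 0.291
outer loop
vertex 0.687 -1.723 -3.662
vertex 1.0 -2.069 -3.487
vertex 0.856 -1.091 -2.003
endloop
endfacet
facet normal 0.259 -0.240 -0.936
outer loop
vertex 1.0 -2.069 -3.487
vertex 1.284 -1.489 -3.557
vertex 1.479 -2.075 -3.353
endloop
endfacet
facet normal -0.159 -0.831 0.532
outer loop
vertex 1.0 -2.069 -3.487
vertex 1.479 -2.075 -3.353
vertex 0.856 -1.091 -2.003
endloop
endfacet
facet normal 0.258 -0.240 -0.936
outer loop
vertex 1.479 -2.075 -3.353
vertex 1.284 -1.489 -3.557
vertex 1.844 -1.737 -3.339
endloop
endfacet
facet normal 0.504 -0.571 0.648
outer loop
vertex 1.479 -2.075 -3.353
vertex 1.844 -1.737 -3.339
vertex 0.856 -1.091 -2.003
endloop
endfacet

endsolid
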